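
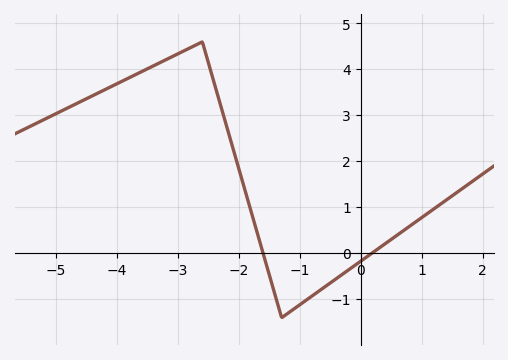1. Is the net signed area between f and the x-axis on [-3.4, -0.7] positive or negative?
positive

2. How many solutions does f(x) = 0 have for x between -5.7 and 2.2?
2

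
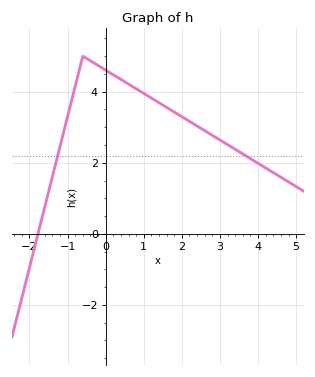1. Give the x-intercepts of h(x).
-1.8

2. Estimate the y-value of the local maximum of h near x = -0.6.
5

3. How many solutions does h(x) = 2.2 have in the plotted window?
2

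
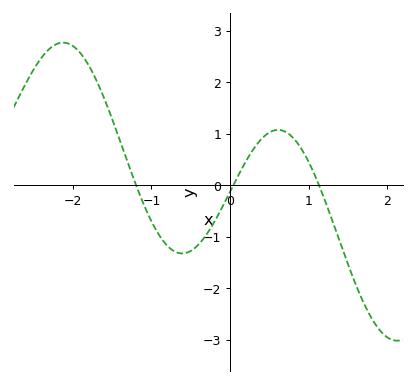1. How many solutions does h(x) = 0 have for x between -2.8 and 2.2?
3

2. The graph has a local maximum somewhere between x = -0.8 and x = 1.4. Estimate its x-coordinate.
0.61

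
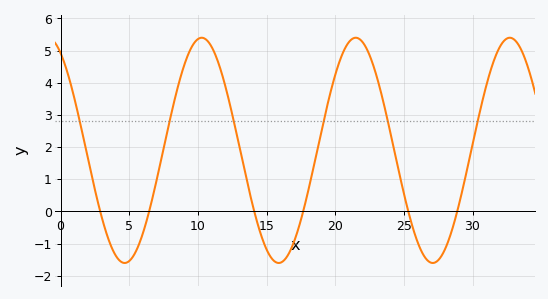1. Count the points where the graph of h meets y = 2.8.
6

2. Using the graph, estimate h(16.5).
-1.39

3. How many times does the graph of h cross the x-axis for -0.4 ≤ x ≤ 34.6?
6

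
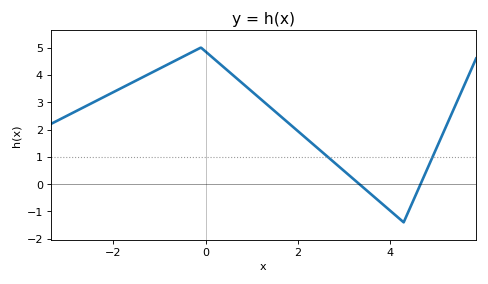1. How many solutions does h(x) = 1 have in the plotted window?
2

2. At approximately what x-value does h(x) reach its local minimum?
4.3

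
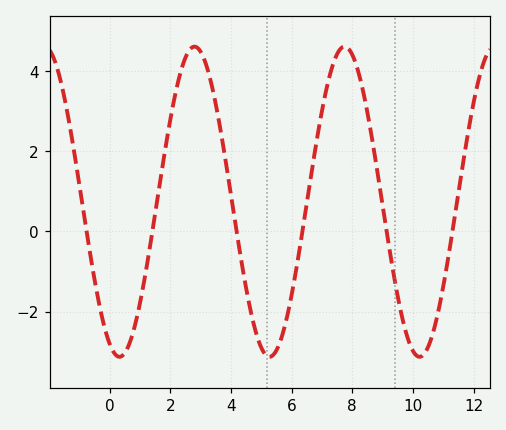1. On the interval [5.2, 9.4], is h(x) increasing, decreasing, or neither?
neither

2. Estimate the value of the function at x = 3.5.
3.2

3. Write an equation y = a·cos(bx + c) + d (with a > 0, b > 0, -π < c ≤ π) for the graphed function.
y = 3.87cos(1.3x + 2.7) + 0.74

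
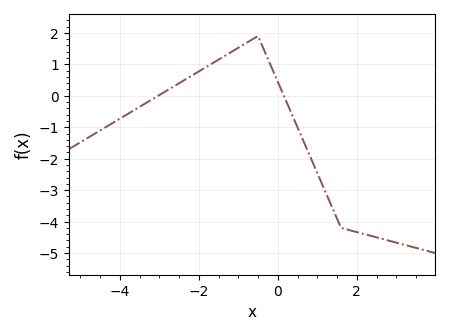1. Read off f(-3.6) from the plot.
-0.429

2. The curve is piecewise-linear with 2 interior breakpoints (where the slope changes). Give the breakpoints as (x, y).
(-0.5, 1.9); (1.6, -4.2)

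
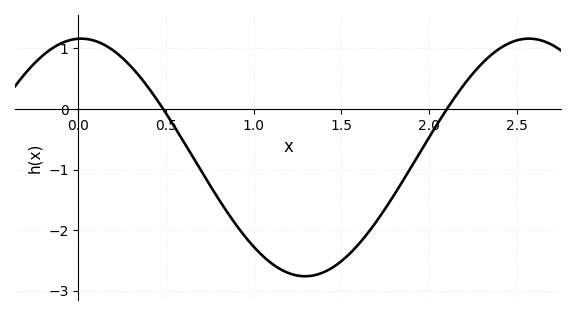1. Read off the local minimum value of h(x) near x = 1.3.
-2.76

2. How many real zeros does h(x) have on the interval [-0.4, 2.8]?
2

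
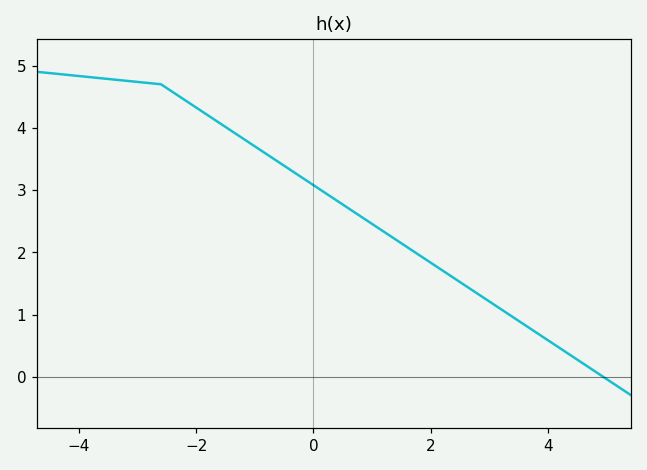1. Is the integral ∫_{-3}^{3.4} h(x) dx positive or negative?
positive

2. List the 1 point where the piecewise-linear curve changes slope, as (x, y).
(-2.6, 4.7)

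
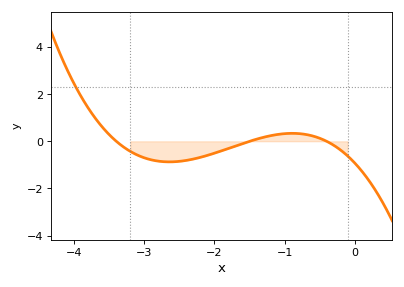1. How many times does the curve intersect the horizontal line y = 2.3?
1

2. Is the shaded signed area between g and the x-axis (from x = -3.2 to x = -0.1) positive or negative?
negative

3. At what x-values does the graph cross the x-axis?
-3.4, -1.5, -0.4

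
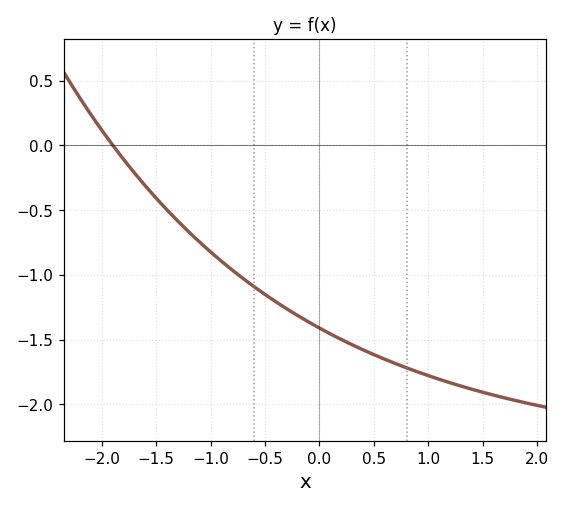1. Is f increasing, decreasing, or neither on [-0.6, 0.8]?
decreasing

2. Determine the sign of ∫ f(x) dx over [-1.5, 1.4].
negative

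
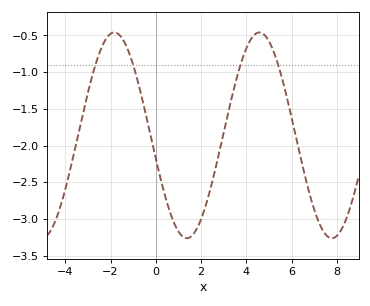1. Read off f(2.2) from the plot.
-2.82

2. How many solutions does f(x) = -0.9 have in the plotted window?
4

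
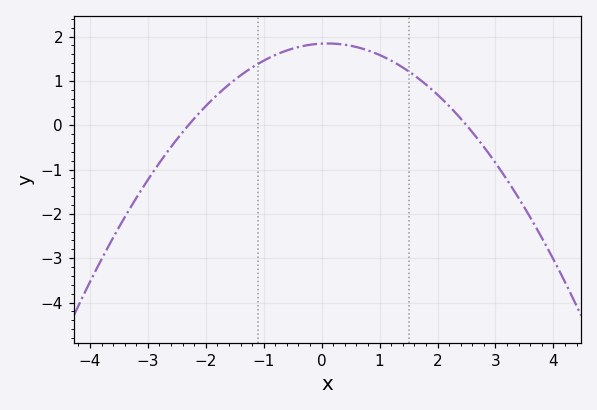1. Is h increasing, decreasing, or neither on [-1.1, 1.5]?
neither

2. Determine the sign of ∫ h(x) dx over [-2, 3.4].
positive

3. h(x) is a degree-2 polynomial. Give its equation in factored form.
y = -0.32(x + 2.3)(x - 2.5)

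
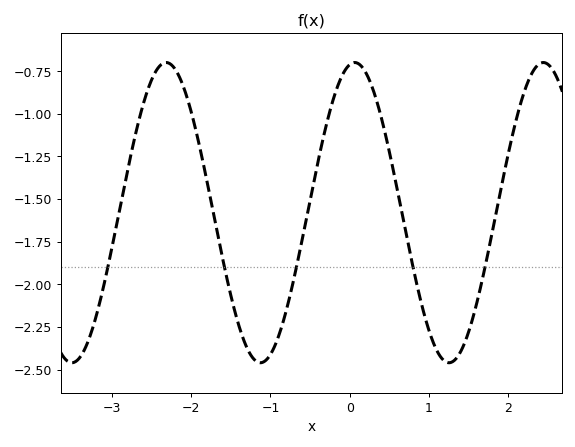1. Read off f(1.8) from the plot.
-1.7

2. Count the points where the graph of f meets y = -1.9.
5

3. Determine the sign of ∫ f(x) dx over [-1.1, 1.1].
negative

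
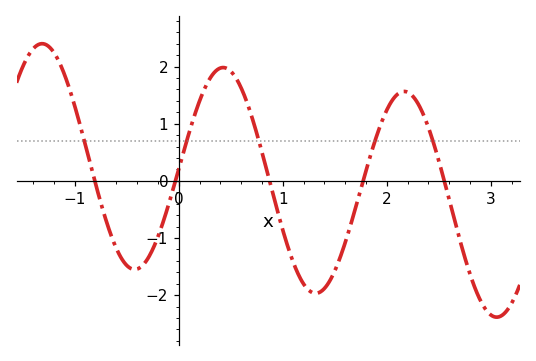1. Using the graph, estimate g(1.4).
-1.88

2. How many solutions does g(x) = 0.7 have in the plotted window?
5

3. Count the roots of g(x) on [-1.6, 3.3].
5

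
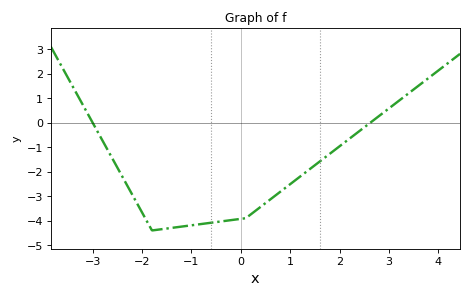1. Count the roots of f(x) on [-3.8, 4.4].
2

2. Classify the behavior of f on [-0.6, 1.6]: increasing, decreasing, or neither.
increasing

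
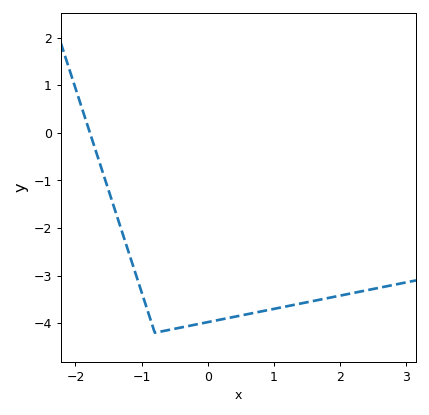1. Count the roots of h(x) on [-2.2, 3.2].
1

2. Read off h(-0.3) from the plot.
-4.1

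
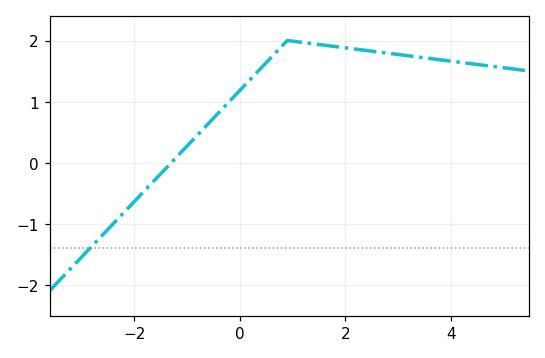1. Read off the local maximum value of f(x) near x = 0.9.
2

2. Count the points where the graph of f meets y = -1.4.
1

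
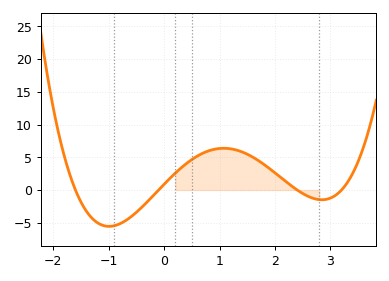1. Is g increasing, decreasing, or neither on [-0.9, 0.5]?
increasing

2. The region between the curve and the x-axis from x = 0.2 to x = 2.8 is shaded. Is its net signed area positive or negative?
positive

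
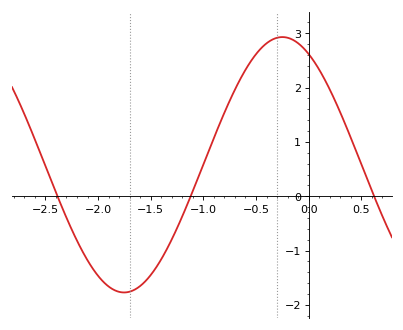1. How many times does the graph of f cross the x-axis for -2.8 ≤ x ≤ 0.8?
3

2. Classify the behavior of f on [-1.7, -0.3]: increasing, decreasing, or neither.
increasing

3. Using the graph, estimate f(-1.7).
-1.8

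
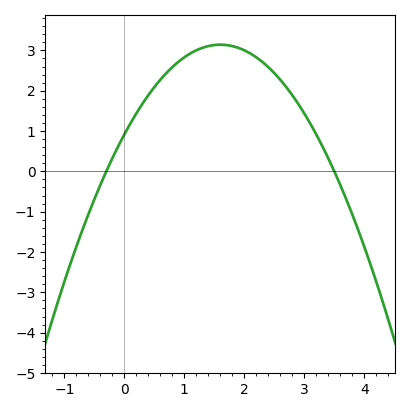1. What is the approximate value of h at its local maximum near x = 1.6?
3.1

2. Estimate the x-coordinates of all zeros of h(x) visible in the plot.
-0.3, 3.5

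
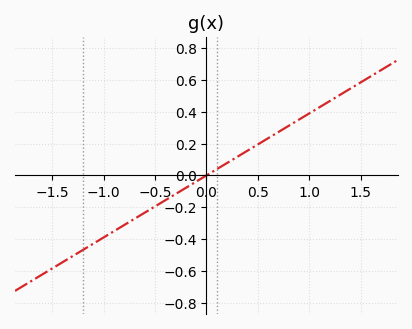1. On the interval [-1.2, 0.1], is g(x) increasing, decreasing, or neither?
increasing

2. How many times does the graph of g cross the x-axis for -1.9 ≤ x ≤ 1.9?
1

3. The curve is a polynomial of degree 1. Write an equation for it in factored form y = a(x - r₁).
y = 0.39(x - 0)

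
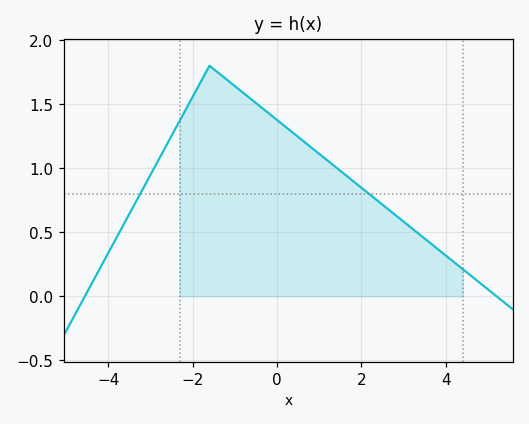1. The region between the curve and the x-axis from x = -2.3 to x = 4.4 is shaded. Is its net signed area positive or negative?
positive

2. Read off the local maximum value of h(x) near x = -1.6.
1.8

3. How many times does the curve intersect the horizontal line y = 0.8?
2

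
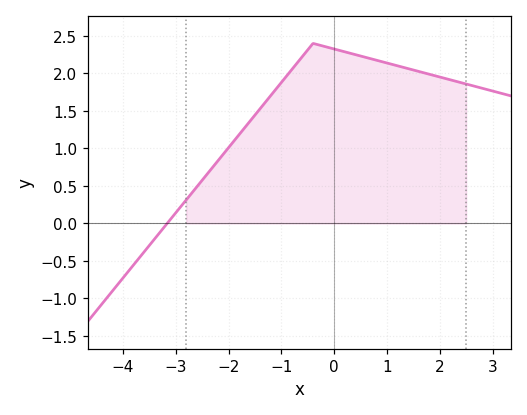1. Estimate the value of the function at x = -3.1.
0.05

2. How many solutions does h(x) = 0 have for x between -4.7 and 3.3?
1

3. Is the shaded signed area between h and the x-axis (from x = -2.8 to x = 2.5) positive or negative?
positive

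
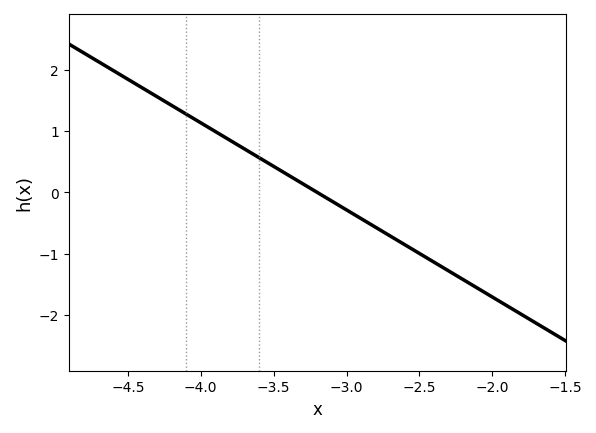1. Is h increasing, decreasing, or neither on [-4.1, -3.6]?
decreasing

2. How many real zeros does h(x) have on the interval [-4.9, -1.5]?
1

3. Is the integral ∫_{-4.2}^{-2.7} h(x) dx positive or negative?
positive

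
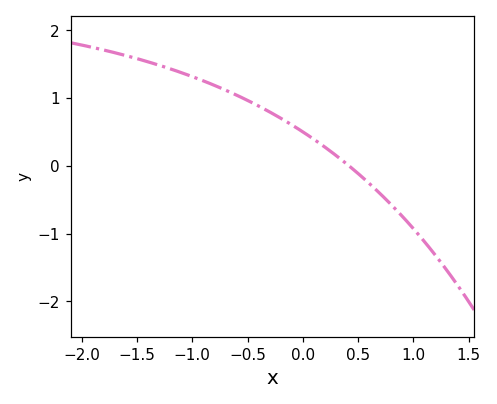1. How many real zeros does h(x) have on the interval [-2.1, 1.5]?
1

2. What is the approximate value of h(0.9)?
-0.7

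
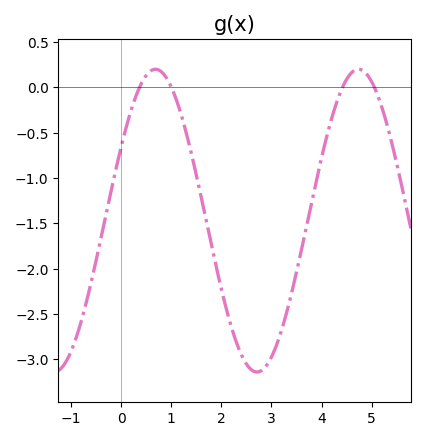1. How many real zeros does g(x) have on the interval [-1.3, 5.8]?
4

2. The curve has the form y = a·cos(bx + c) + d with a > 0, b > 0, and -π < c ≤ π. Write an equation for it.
y = 1.67cos(1.55x - 1.06) - 1.47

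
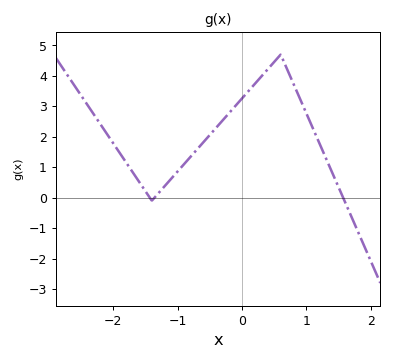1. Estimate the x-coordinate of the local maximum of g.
0.6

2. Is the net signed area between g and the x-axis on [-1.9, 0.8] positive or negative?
positive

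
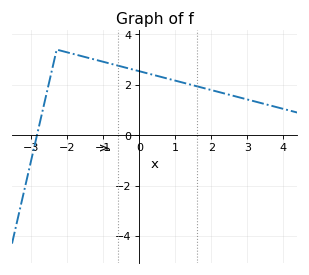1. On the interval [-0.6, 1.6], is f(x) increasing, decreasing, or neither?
decreasing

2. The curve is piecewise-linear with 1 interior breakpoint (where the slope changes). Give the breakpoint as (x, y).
(-2.3, 3.4)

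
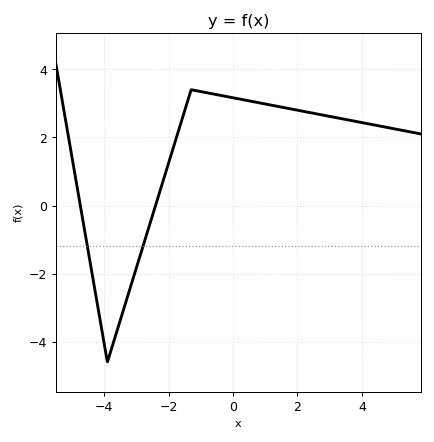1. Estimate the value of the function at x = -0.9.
3.33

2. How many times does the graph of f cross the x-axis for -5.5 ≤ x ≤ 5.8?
2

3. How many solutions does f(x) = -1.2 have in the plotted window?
2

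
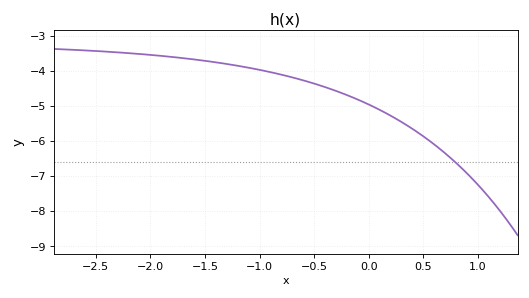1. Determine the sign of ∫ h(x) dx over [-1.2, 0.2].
negative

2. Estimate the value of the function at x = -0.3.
-4.57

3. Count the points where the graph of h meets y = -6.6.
1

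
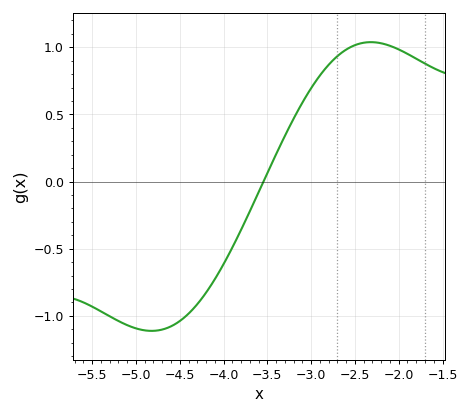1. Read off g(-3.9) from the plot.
-0.5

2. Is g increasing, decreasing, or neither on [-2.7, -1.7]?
neither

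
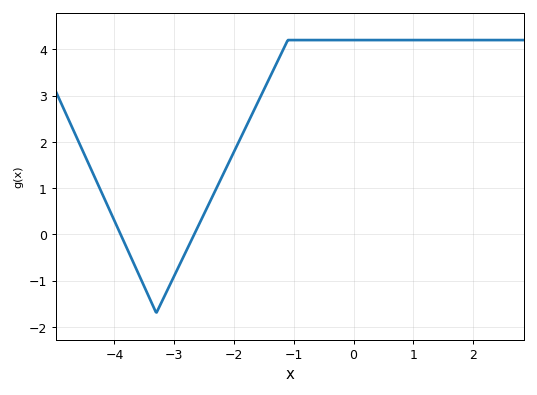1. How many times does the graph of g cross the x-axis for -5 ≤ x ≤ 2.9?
2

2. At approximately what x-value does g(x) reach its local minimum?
-3.3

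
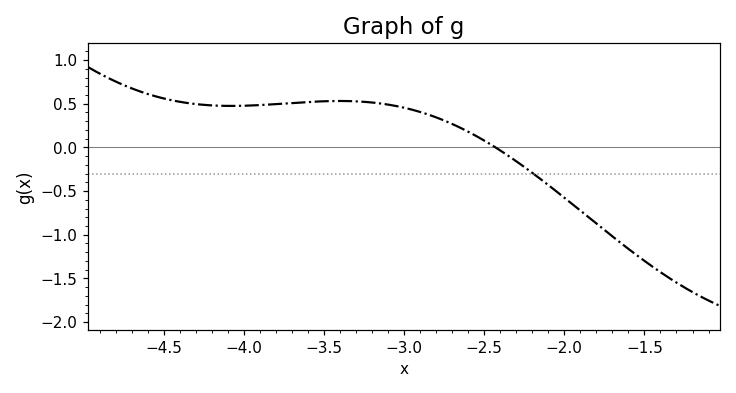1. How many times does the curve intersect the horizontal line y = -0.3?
1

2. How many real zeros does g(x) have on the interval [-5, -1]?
1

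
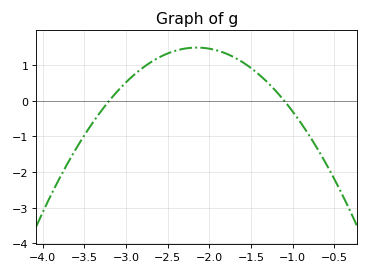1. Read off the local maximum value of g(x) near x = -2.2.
1.5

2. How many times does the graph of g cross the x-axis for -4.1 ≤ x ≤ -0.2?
2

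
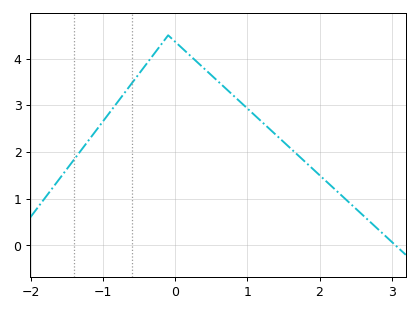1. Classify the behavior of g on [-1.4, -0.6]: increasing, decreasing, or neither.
increasing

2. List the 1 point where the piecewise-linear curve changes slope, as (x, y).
(-0.1, 4.5)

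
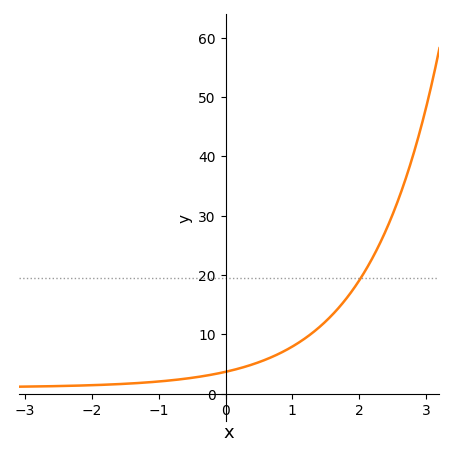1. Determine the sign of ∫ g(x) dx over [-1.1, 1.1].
positive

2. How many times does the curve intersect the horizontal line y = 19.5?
1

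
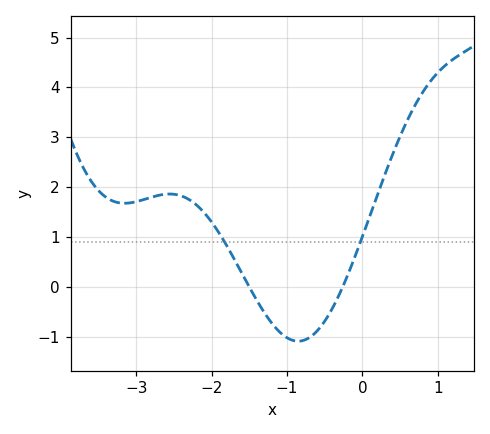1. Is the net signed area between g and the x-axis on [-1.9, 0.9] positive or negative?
positive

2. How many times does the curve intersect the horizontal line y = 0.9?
2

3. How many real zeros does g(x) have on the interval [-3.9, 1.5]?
2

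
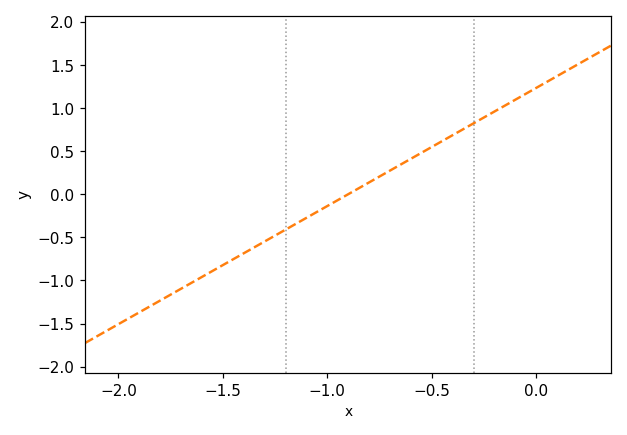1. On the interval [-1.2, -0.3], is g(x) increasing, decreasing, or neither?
increasing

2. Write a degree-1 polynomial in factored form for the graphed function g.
y = 1.37(x + 0.9)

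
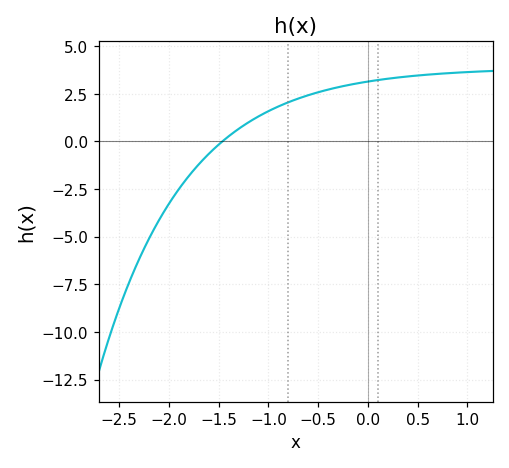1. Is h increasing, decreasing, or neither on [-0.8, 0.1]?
increasing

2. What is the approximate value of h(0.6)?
3.5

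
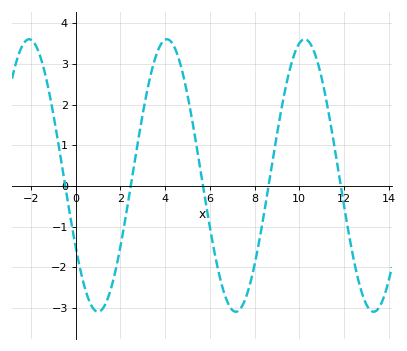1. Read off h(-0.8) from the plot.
1.1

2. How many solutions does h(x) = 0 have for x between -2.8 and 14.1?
5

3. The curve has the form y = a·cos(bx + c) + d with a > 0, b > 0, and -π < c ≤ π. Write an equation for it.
y = 3.35cos(1x + 2.1) + 0.26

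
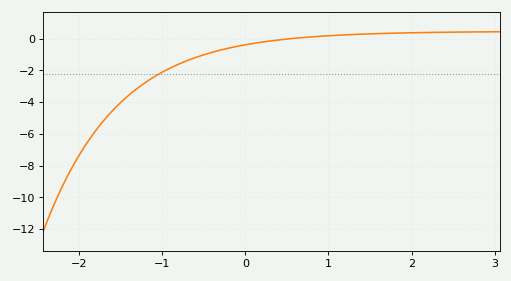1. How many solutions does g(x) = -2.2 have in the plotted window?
1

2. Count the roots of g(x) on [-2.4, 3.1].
1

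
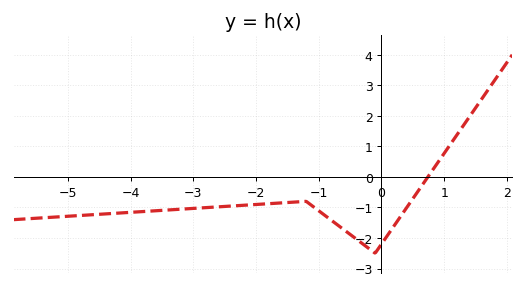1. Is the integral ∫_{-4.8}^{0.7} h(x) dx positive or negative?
negative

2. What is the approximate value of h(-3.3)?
-1.07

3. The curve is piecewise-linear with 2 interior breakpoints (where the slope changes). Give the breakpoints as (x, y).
(-1.2, -0.8); (-0.1, -2.5)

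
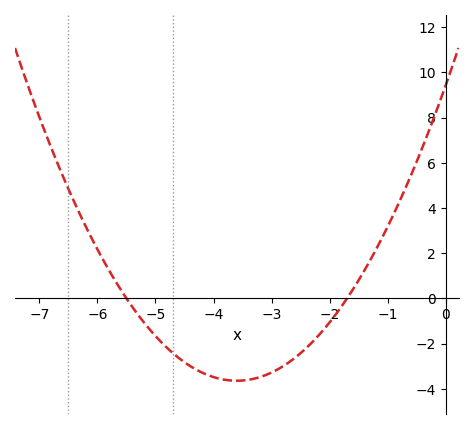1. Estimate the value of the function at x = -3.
-3.2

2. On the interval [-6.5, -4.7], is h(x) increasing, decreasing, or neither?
decreasing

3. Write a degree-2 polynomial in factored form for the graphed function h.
y = 1.01(x + 5.5)(x + 1.7)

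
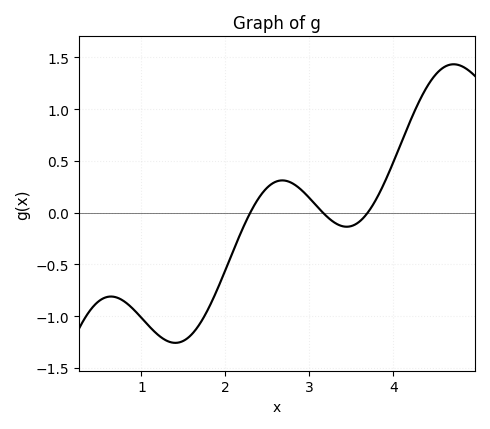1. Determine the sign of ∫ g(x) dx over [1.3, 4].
negative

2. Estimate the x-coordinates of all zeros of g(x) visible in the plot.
2.3, 3.2, 3.7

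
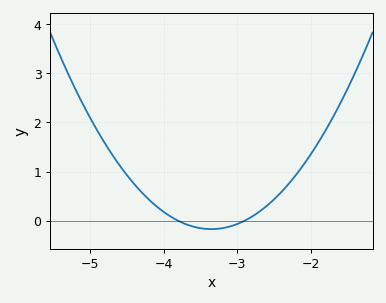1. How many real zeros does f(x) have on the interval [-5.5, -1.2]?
2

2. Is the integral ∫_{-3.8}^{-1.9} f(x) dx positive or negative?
positive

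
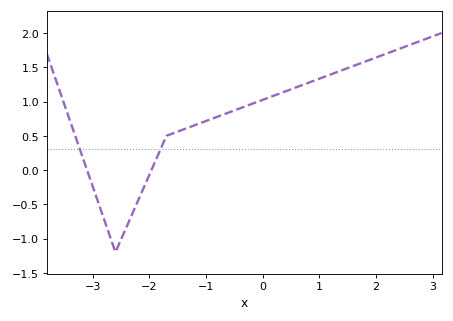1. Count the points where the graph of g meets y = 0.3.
2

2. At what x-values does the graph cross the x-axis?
-3.1, -1.96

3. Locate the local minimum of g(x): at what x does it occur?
-2.6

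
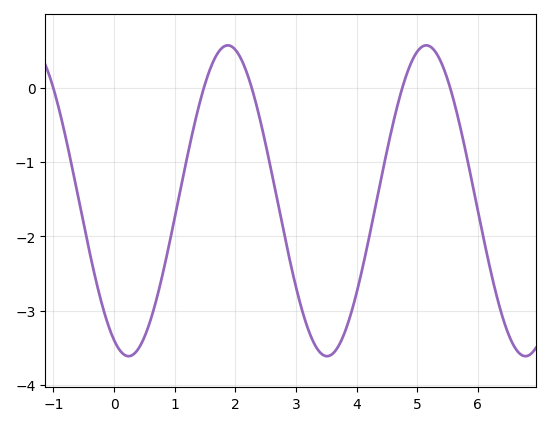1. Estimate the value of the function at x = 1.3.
-0.582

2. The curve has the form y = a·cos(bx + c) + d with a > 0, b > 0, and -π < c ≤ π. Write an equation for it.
y = 2.09cos(1.92x + 2.68) - 1.52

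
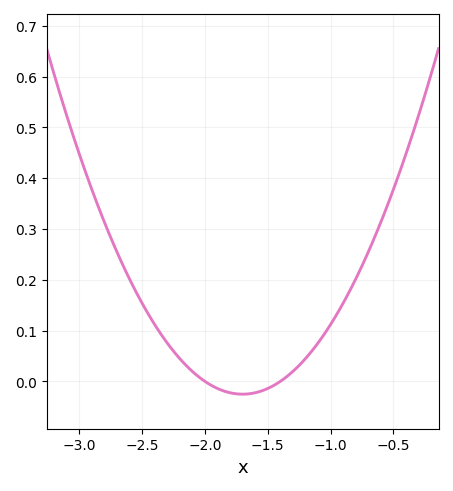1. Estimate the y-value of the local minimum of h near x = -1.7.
-0.025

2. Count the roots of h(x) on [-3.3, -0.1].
2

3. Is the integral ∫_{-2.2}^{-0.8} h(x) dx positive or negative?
positive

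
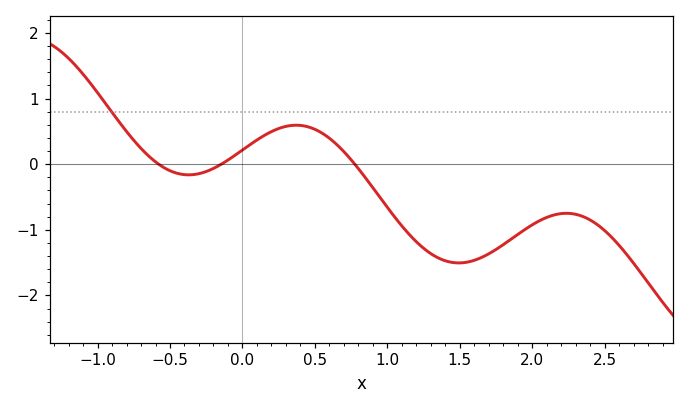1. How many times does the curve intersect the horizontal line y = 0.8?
1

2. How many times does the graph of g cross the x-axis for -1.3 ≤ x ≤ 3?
3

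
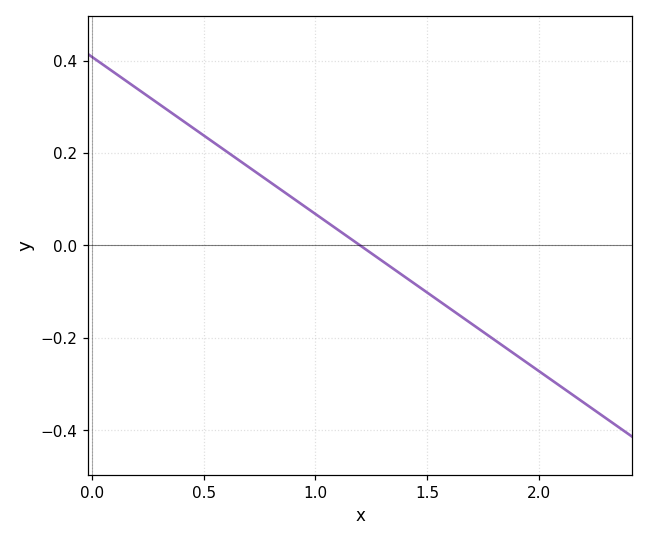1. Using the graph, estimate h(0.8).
0.14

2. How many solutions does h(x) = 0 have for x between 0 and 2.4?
1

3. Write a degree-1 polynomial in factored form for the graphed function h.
y = -0.34(x - 1.2)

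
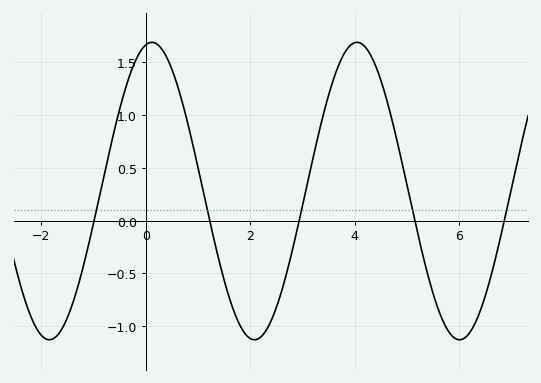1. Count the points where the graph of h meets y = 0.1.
5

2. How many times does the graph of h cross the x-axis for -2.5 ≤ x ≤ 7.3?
5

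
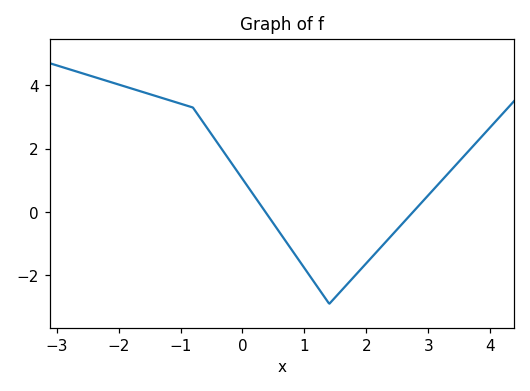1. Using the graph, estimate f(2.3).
-1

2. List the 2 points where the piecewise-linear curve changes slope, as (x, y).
(-0.8, 3.3); (1.4, -2.9)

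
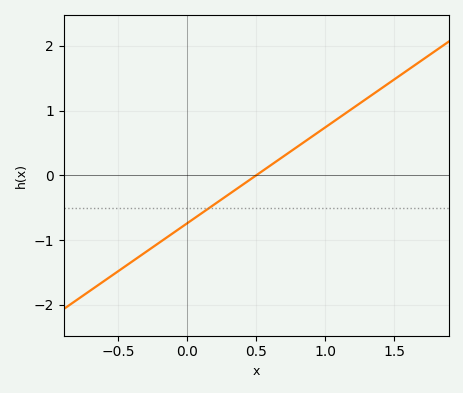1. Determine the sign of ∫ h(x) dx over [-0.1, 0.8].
negative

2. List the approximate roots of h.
0.5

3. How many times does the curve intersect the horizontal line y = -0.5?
1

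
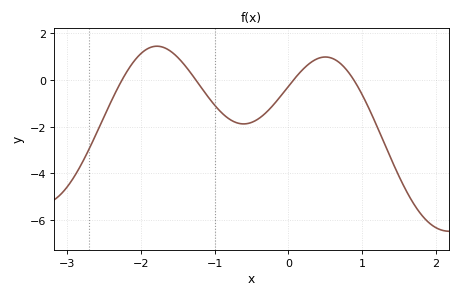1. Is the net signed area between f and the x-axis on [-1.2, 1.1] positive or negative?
negative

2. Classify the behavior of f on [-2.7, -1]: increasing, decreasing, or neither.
neither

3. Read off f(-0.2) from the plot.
-1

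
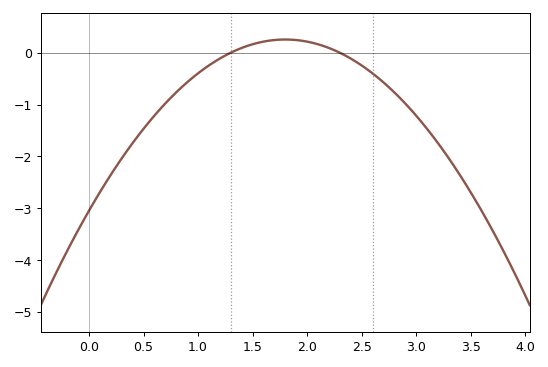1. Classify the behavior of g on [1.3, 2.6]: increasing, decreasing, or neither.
neither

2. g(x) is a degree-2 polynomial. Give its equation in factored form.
y = -1.02(x - 1.3)(x - 2.3)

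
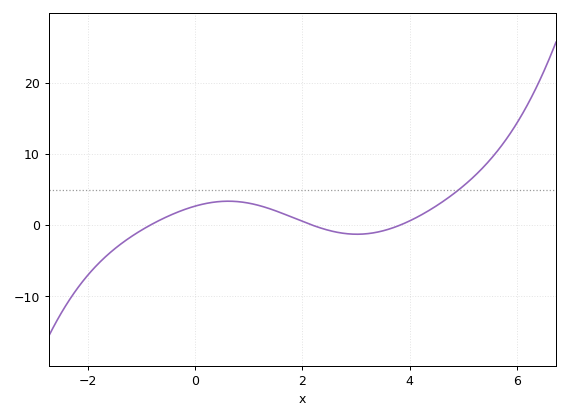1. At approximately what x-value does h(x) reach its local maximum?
0.6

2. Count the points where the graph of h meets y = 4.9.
1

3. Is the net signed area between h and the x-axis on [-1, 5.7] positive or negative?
positive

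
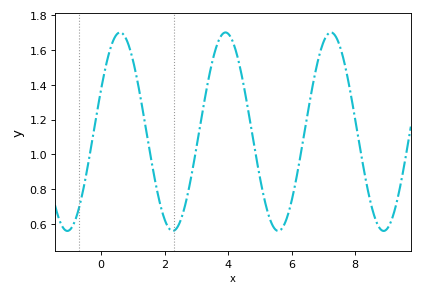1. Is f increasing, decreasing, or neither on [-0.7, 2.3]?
neither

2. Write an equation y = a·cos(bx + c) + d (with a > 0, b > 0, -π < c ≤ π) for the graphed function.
y = 0.57cos(1.89x - 1.12) + 1.13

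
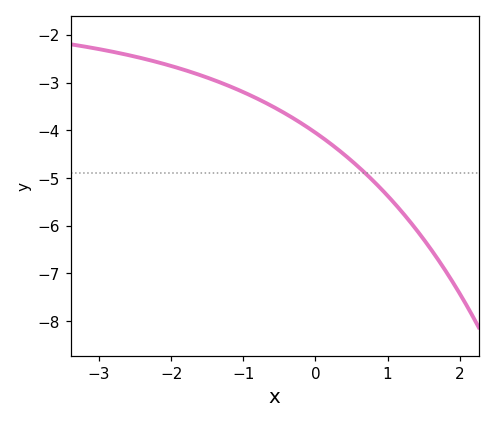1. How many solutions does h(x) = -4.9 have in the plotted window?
1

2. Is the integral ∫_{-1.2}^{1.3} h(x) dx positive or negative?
negative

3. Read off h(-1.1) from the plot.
-3.13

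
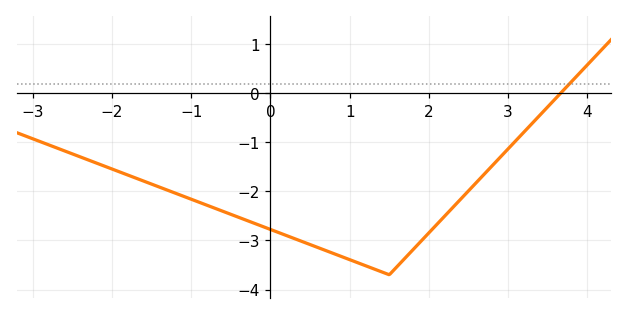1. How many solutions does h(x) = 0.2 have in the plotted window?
1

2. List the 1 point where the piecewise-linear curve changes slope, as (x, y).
(1.5, -3.7)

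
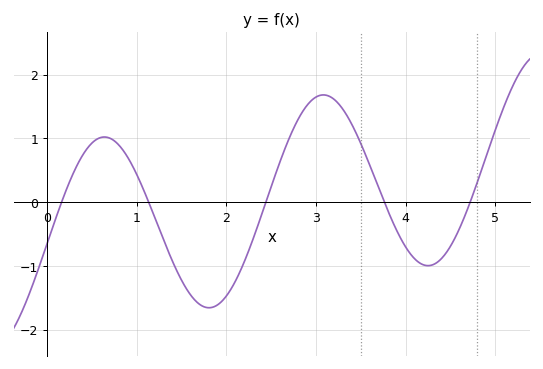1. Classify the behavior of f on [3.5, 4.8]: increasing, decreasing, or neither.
neither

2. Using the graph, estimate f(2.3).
-0.572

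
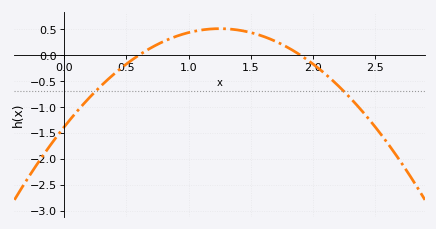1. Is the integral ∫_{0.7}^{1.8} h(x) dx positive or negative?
positive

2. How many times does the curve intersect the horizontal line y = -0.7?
2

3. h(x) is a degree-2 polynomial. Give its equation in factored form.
y = -1.21(x - 0.6)(x - 1.9)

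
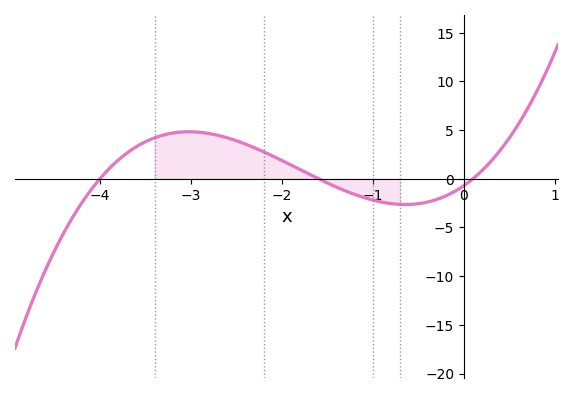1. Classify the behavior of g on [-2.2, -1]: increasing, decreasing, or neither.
decreasing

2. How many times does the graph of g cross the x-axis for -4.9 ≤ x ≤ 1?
3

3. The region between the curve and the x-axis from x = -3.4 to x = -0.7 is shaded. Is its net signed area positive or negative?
positive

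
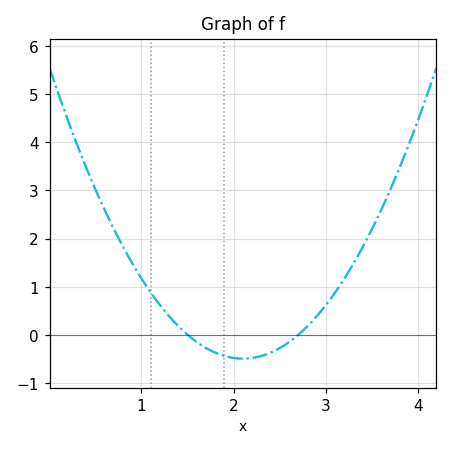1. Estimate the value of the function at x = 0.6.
2.61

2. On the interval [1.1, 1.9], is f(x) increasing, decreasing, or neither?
decreasing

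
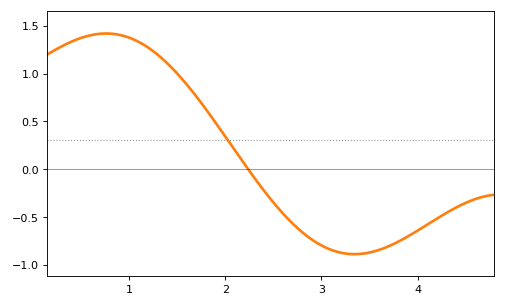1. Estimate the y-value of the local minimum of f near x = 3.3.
-0.889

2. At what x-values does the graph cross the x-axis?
2.24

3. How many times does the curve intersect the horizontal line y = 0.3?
1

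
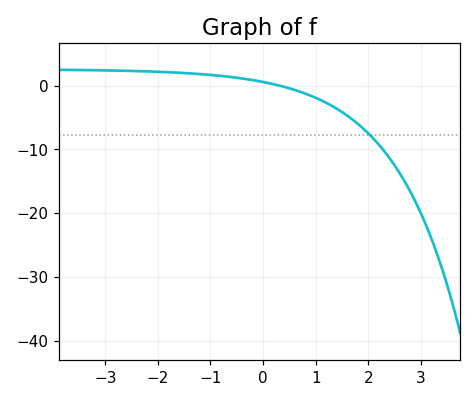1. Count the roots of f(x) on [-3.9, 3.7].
1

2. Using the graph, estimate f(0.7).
-1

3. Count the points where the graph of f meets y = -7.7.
1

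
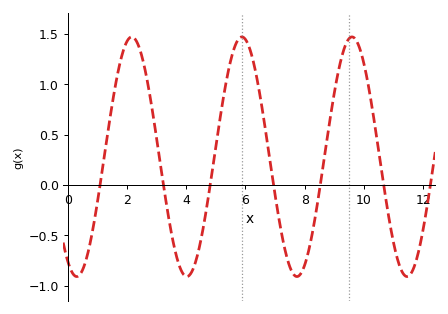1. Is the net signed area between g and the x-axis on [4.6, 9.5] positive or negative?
positive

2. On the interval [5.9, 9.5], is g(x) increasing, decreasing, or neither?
neither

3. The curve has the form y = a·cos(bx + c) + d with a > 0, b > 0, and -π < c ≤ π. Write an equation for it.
y = 1.19cos(1.69x + 2.63) + 0.28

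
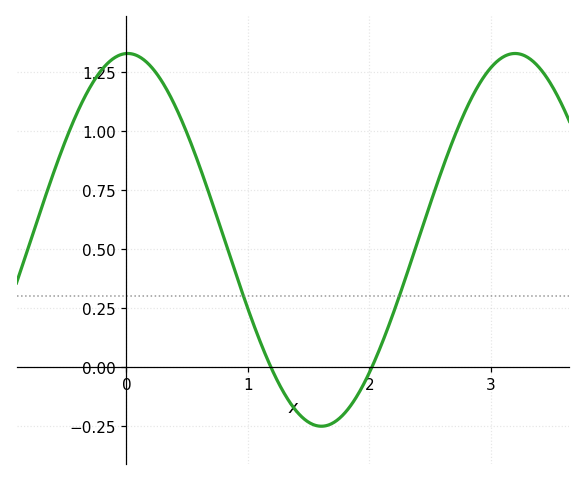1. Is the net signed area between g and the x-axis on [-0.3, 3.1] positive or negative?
positive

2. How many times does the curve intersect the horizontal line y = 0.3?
2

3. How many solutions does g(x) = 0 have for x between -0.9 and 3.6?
2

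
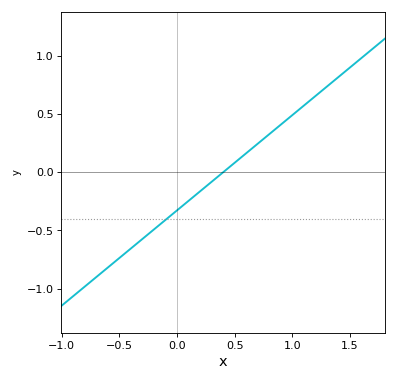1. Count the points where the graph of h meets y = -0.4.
1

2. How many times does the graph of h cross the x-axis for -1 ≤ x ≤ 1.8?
1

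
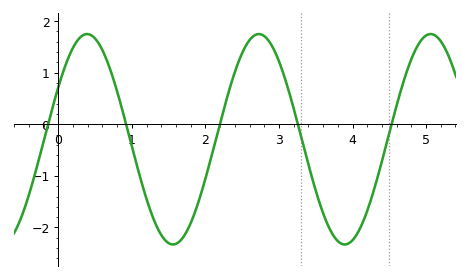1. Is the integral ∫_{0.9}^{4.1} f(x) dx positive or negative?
negative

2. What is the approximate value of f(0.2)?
1.5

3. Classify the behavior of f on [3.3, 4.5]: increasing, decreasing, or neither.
neither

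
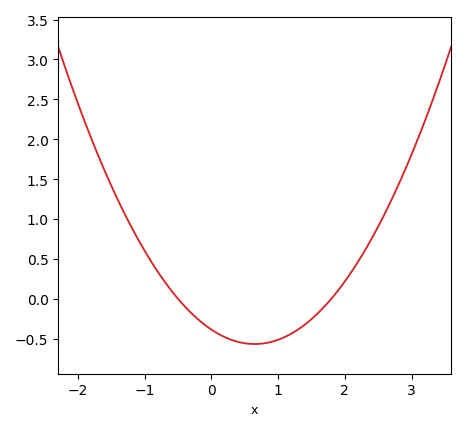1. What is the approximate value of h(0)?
-0.4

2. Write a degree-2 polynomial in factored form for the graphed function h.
y = 0.43(x + 0.5)(x - 1.8)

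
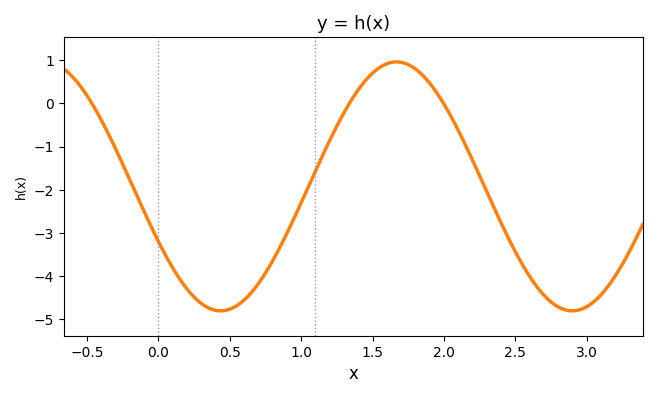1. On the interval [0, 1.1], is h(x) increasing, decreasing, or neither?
neither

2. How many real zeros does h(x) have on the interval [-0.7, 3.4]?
3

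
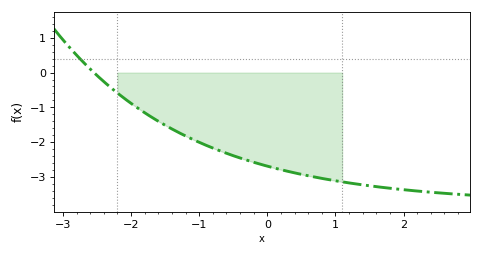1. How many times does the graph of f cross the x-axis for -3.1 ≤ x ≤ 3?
1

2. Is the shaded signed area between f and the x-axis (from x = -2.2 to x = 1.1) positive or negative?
negative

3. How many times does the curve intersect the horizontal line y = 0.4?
1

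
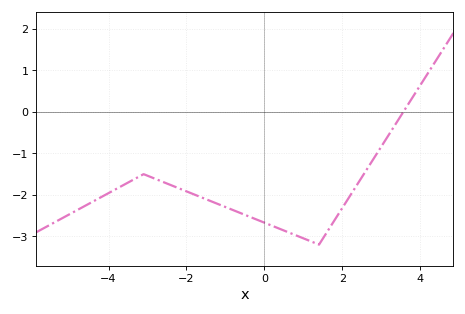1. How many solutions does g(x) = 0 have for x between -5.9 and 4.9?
1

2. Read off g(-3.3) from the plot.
-1.6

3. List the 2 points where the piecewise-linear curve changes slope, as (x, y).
(-3.1, -1.5); (1.4, -3.2)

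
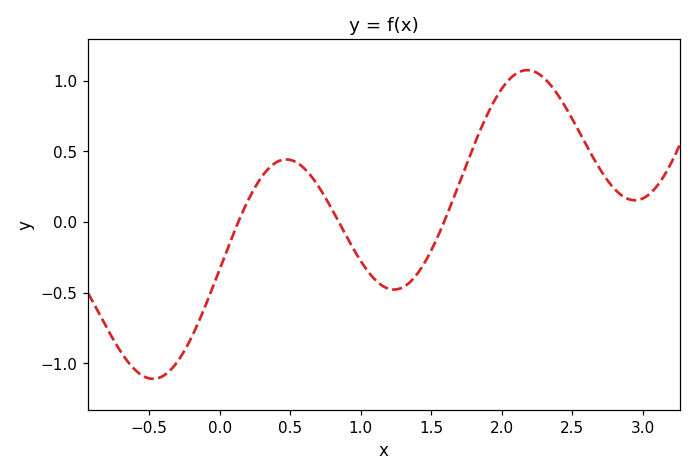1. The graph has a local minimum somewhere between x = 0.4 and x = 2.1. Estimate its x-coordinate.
1.24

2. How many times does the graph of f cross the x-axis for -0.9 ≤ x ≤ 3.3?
3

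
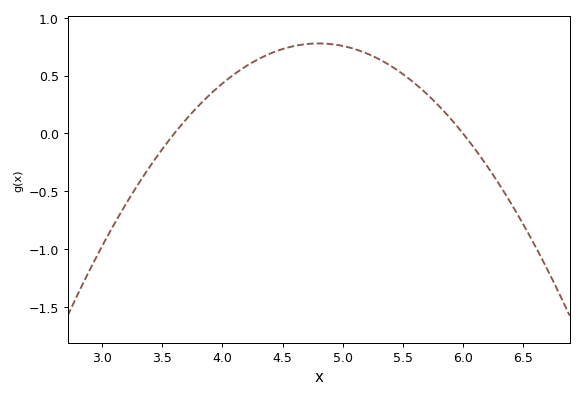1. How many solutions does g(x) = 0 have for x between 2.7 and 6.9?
2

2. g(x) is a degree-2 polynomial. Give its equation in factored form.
y = -0.54(x - 3.6)(x - 6)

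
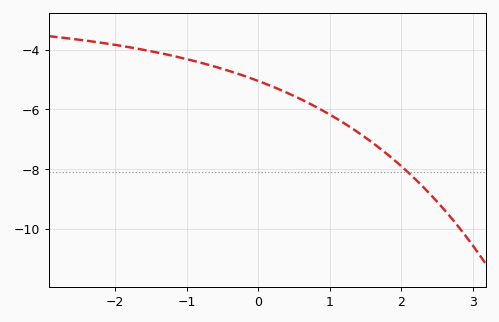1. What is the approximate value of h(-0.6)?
-4.6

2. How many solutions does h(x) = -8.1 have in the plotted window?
1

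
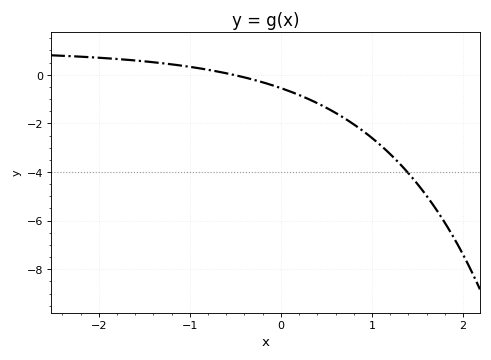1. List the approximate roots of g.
-0.524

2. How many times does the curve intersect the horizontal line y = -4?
1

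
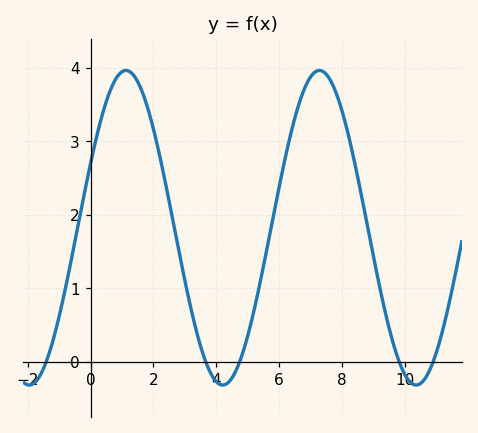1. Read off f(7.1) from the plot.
3.92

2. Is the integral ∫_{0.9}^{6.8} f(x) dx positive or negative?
positive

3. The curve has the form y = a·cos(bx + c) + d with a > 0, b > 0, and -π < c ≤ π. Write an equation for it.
y = 2.14cos(1.02x - 1.15) + 1.82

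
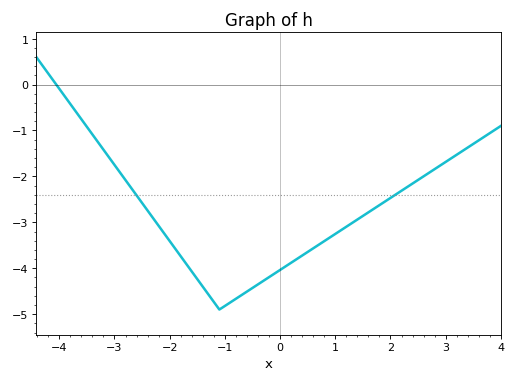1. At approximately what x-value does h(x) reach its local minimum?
-1.2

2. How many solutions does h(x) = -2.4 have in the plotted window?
2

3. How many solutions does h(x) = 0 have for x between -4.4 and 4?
1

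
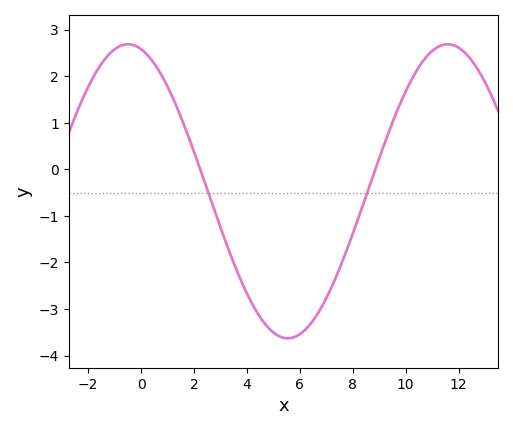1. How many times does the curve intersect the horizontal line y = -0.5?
2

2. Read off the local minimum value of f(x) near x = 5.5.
-3.6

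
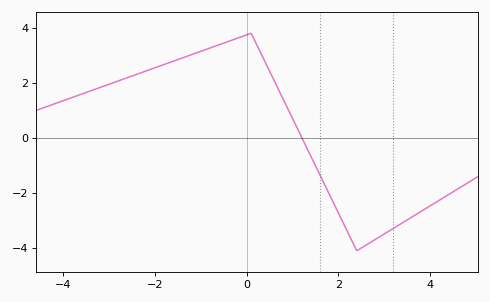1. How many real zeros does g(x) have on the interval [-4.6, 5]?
1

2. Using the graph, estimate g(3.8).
-2.67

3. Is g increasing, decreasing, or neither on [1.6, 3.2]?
neither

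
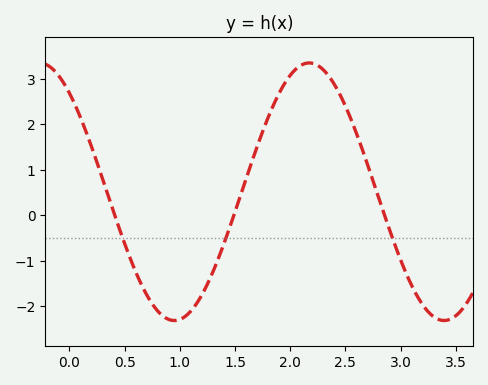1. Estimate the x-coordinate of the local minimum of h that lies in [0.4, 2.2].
1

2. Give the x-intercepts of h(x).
0.4, 1.5, 2.9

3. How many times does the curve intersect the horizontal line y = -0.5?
3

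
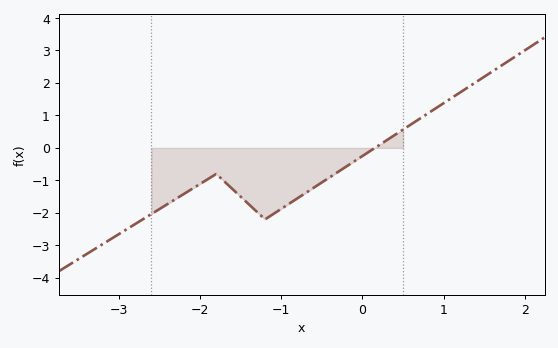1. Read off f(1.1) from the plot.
1.54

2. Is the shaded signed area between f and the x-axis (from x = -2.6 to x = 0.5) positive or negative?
negative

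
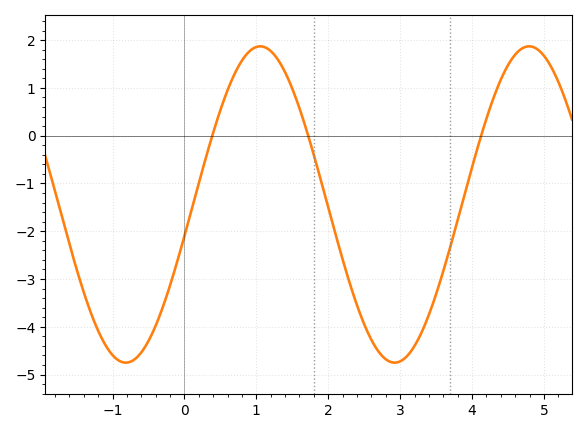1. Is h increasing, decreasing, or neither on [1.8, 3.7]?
neither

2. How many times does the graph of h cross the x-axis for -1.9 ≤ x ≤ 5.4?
3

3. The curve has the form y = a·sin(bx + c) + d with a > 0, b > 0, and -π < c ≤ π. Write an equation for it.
y = 3.31sin(1.7x - 0.2) - 1.44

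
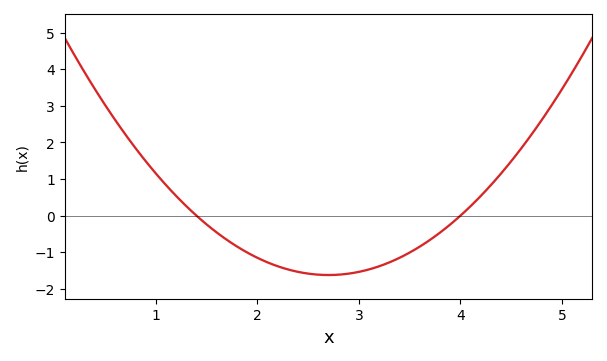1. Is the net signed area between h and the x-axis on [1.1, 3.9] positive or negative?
negative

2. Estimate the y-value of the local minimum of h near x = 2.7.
-1.6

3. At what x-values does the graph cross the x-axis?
1.4, 4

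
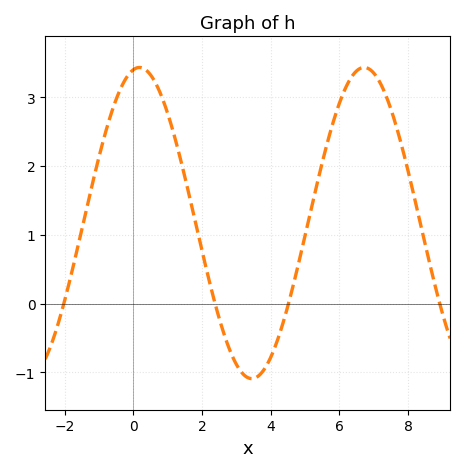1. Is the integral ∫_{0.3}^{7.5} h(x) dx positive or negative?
positive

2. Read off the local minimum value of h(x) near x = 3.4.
-1.09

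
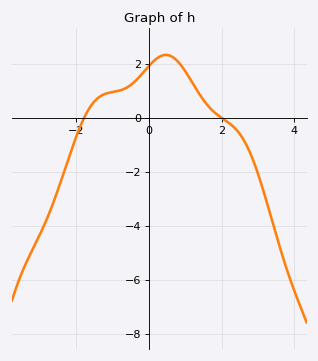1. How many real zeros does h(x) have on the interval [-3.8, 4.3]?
2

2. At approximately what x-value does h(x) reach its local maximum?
0.472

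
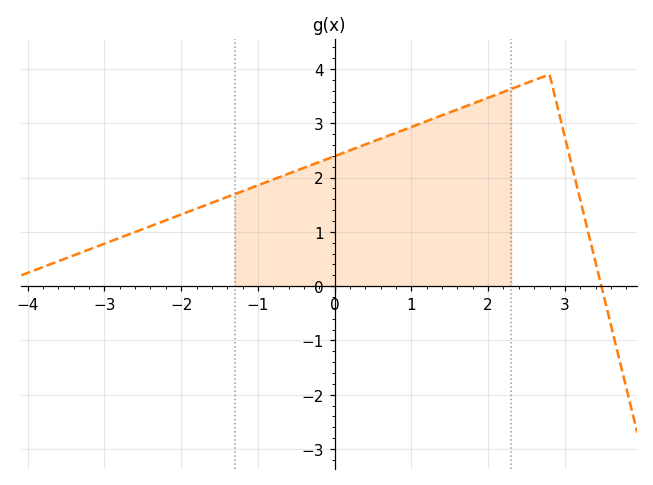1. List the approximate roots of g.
3.4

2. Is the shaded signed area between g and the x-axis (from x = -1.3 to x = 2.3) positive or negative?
positive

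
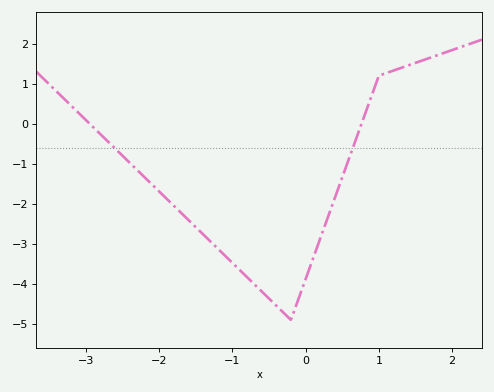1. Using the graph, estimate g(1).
1.2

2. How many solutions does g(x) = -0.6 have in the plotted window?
2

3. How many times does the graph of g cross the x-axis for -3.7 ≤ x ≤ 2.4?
2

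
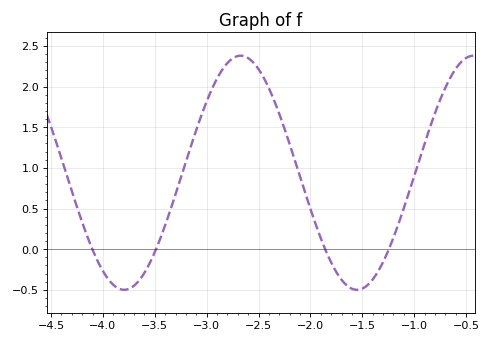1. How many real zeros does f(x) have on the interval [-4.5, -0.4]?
4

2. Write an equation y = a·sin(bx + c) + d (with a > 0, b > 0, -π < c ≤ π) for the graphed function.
y = 1.44sin(2.8x + 2.8) + 0.94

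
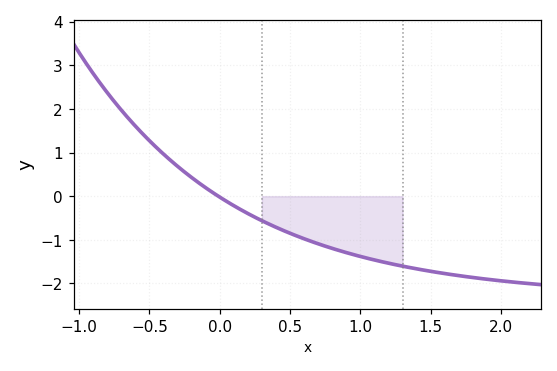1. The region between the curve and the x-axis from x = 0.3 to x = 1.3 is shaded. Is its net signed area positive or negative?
negative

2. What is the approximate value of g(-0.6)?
1.6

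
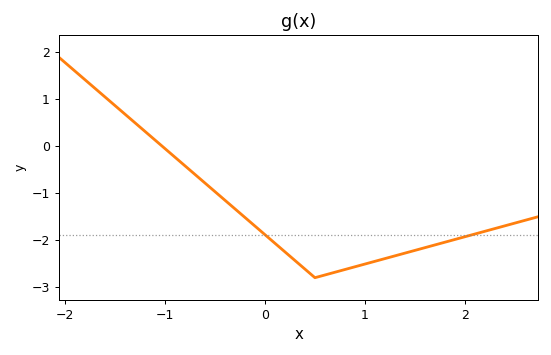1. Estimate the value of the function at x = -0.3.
-1.33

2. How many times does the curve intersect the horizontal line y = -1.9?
2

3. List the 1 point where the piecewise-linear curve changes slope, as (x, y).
(0.5, -2.8)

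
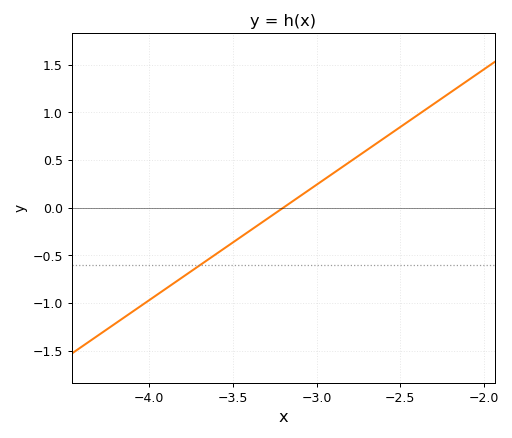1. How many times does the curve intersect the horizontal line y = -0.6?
1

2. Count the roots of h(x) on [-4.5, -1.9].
1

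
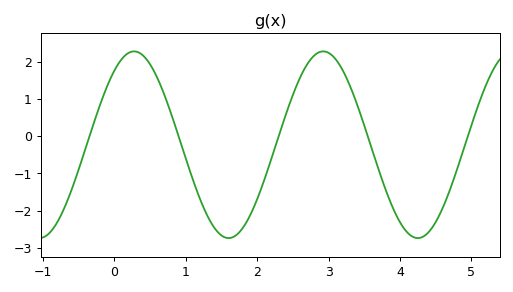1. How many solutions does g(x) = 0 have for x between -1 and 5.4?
5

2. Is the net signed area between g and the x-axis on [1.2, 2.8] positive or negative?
negative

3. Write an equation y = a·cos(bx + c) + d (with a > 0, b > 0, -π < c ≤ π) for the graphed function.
y = 2.51cos(2.37x - 0.65) - 0.23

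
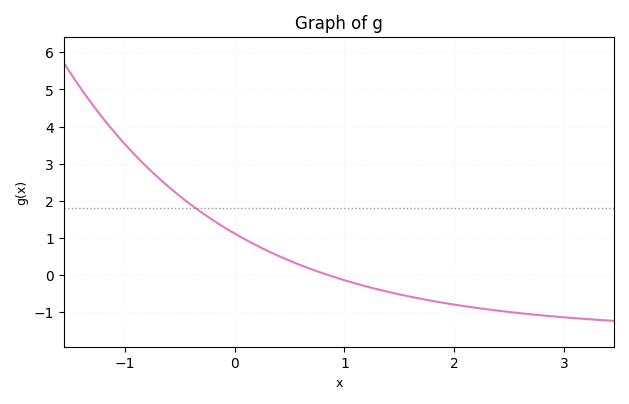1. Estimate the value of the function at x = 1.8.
-0.7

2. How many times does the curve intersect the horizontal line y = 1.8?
1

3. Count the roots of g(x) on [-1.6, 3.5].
1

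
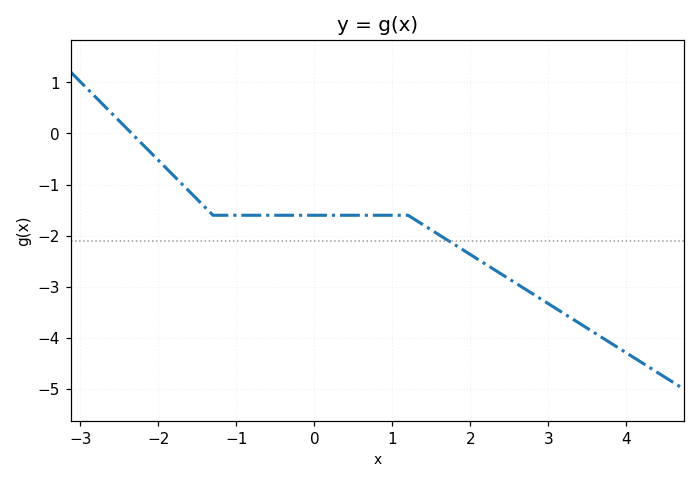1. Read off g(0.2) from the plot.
-1.6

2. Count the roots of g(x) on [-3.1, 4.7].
1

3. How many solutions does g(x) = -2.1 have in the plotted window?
1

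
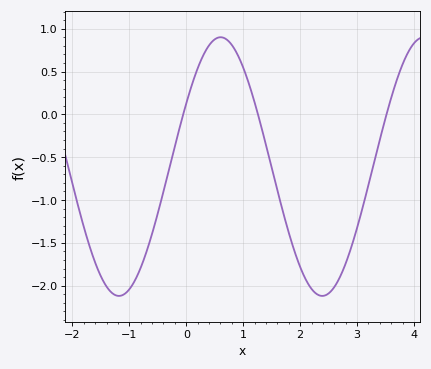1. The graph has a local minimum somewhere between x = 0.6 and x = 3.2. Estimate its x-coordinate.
2.4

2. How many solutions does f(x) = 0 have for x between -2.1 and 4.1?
3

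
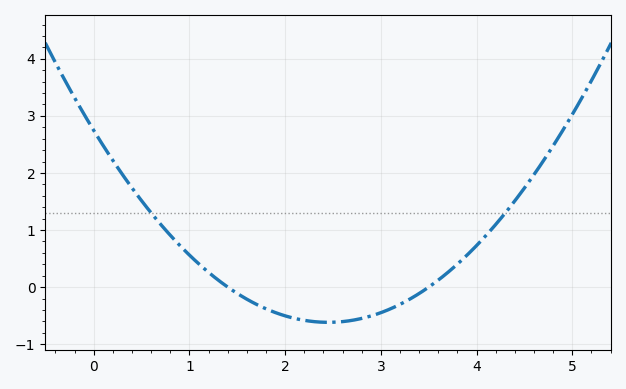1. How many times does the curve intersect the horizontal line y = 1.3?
2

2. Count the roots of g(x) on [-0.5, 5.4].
2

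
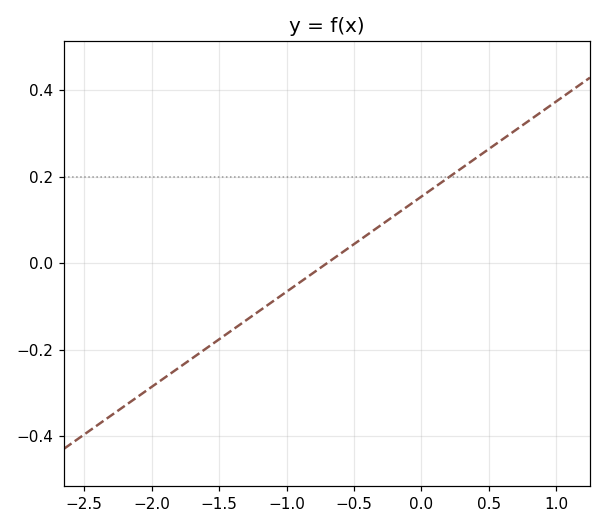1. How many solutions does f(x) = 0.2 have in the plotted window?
1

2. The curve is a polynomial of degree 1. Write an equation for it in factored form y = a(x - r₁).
y = 0.22(x + 0.7)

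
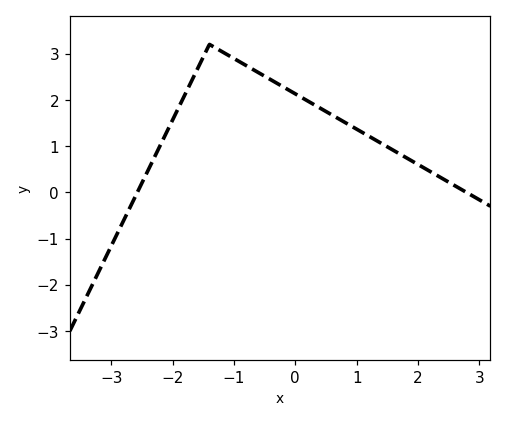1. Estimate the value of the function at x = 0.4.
1.82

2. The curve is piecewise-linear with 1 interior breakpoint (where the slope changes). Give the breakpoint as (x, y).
(-1.4, 3.2)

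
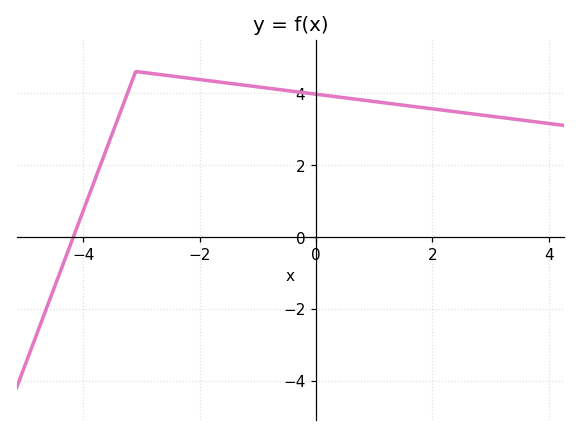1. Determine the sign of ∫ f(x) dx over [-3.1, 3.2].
positive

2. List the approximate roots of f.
-4.17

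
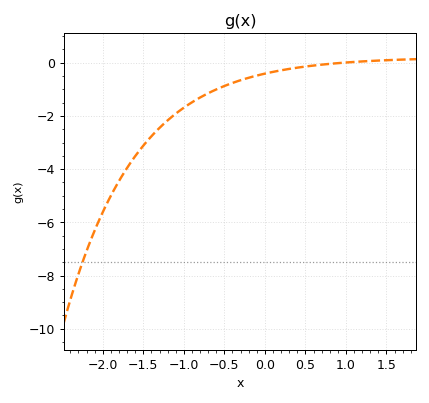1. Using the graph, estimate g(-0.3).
-0.658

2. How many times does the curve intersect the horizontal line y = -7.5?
1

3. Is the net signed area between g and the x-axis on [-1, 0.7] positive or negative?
negative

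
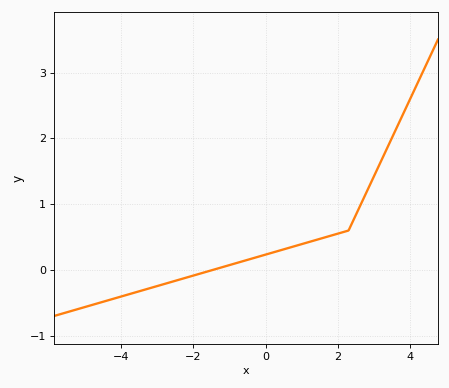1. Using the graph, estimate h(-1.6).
-0.02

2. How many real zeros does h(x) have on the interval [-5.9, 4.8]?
1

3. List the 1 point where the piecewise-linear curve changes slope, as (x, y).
(2.3, 0.6)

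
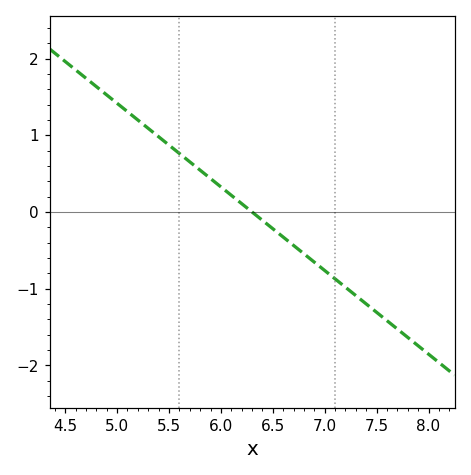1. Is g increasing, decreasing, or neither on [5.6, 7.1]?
decreasing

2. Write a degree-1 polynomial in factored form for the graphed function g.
y = -1.09(x - 6.3)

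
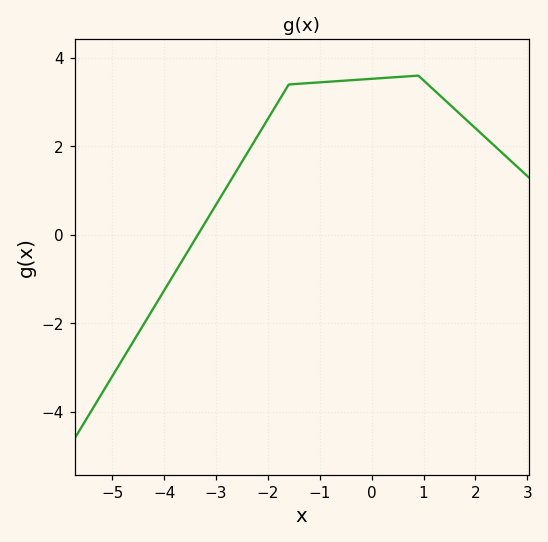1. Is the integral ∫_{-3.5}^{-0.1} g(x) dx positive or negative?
positive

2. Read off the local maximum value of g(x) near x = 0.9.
3.6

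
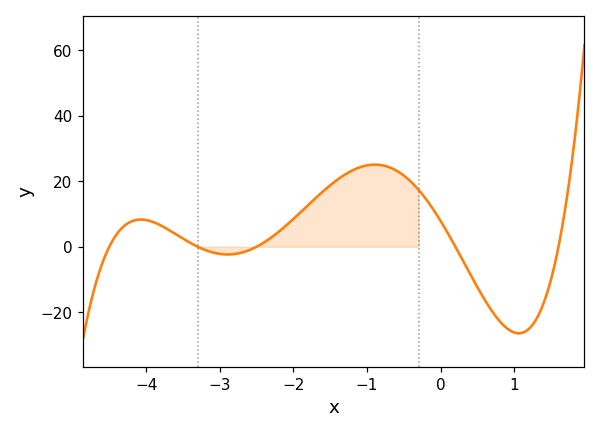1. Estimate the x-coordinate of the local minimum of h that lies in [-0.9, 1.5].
1.06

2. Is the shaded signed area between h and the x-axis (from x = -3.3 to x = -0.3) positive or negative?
positive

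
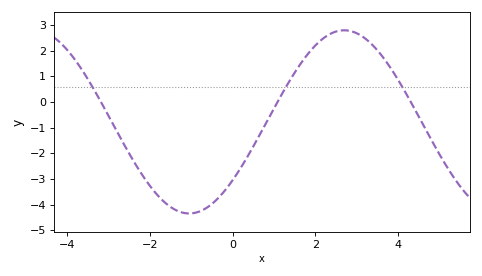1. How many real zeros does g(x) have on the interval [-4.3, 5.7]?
3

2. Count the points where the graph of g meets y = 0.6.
3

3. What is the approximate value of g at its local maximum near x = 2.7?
2.8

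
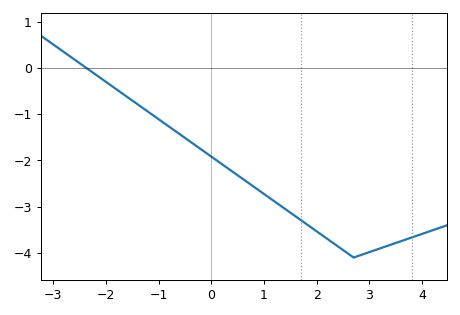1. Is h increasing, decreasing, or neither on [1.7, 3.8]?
neither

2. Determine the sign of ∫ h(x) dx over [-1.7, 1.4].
negative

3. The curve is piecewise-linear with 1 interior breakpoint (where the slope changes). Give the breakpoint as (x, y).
(2.7, -4.1)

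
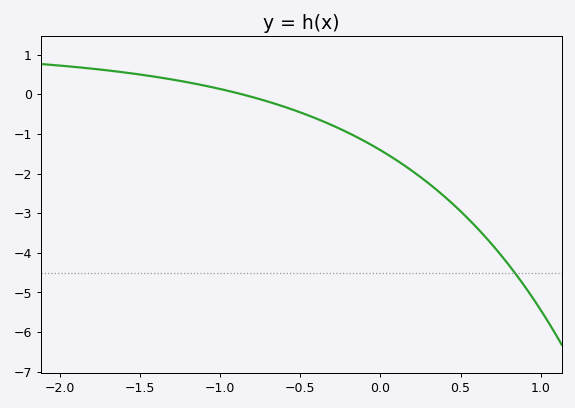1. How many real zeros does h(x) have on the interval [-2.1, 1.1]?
1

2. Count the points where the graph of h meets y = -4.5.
1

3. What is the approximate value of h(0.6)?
-3.36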